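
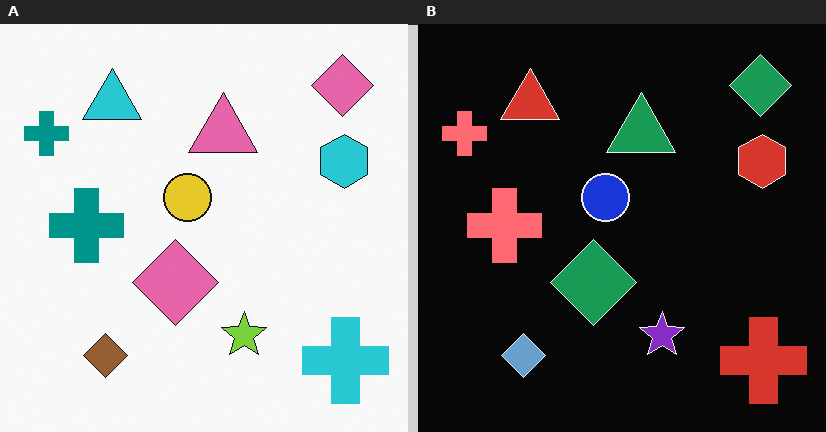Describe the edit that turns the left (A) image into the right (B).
The transformation is: color-inverted (negative).

The light background has become dark and every shape's color is its complement — a photographic negative.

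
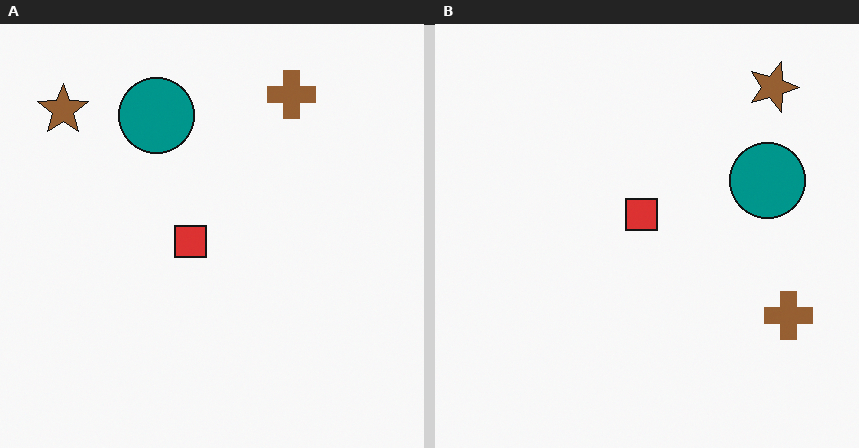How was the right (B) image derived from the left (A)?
The right (B) image is the left (A) rotated 90° clockwise.

The brown star sits in the top-left of the left (A) image and the top-right of the right (B) — consistent with a whole-image 90° clockwise rotation.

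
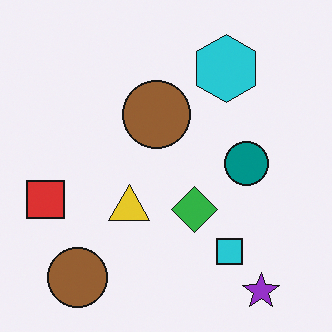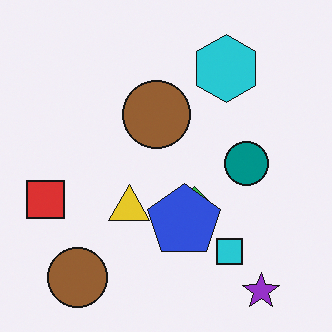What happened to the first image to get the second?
The image was overlaid with an additional blue pentagon.

A blue pentagon appears in the second image that is absent from the first.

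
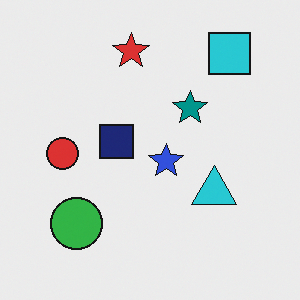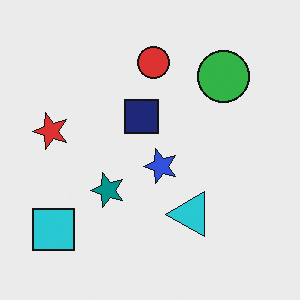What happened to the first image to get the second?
Transposed (reflected across the top-left ↔ bottom-right diagonal).

Shapes have swapped their row and column positions — what was in the top-right is now in the bottom-left — a diagonal reflection.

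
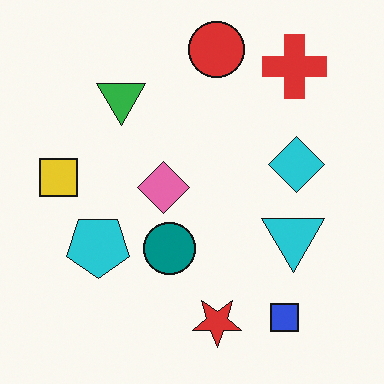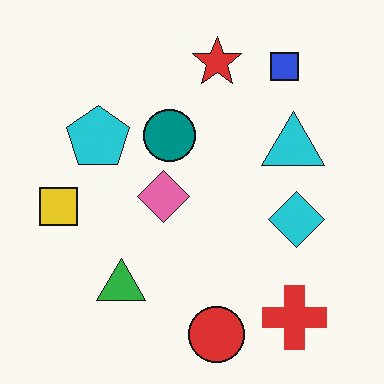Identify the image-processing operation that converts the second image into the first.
The transformation is: flipped vertically (top ↔ bottom).

The red circle is in the bottom of the second image and the top of the first — shapes on opposite sides of the horizontal midline have swapped in a mirror flip.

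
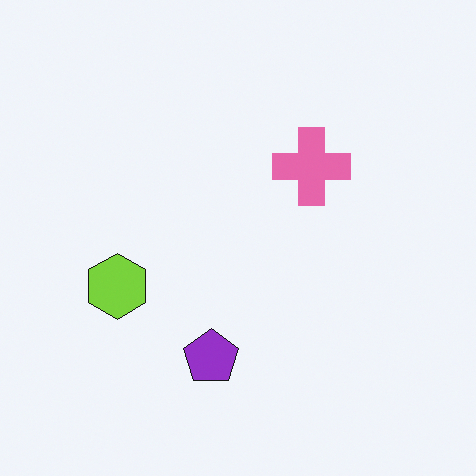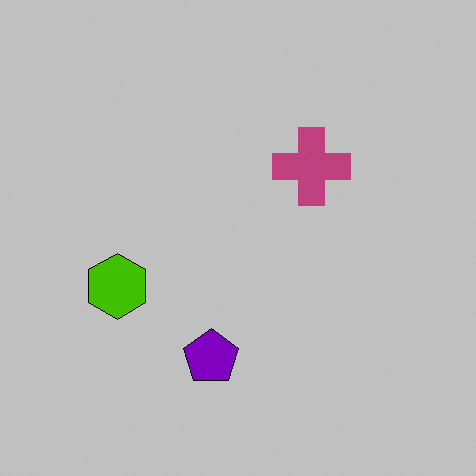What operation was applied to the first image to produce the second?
The image was aggressively posterized.

Each flat color has snapped to a coarser quantized level — most visibly, the near-white background has dropped to a flat grey.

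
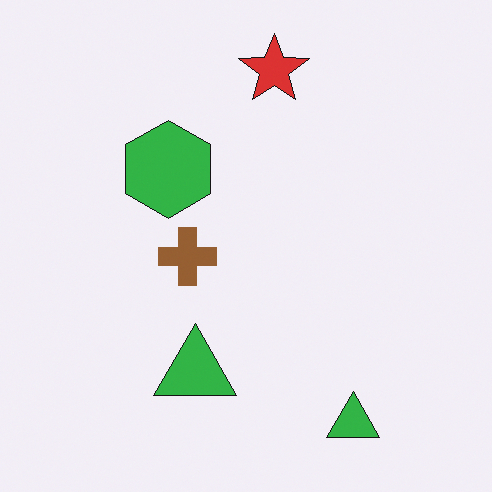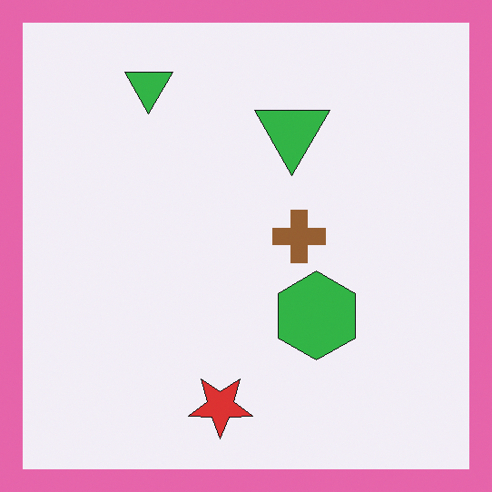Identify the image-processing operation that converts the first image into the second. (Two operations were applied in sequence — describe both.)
The second image is the first rotated 180°, then framed with a pink border.

The red star sits in the top of the first image and the bottom of the second — consistent with a whole-image 180° rotation. A solid pink frame runs around the edge of the second image, with the content slightly shrunk inside it.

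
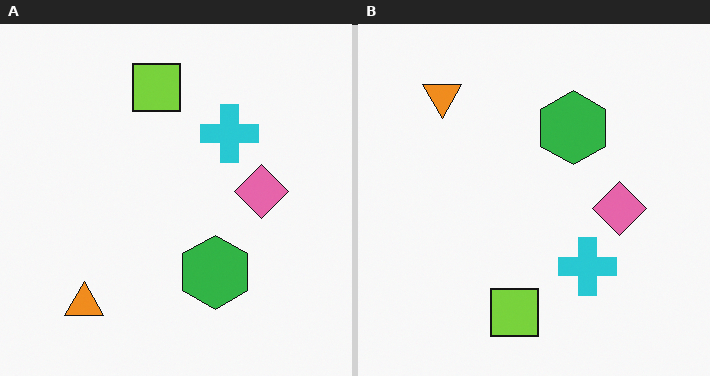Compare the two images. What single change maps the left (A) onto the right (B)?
It was flipped vertically (top ↔ bottom).

The lime square is in the top of the left (A) image and the bottom of the right (B) — shapes on opposite sides of the horizontal midline have swapped in a mirror flip.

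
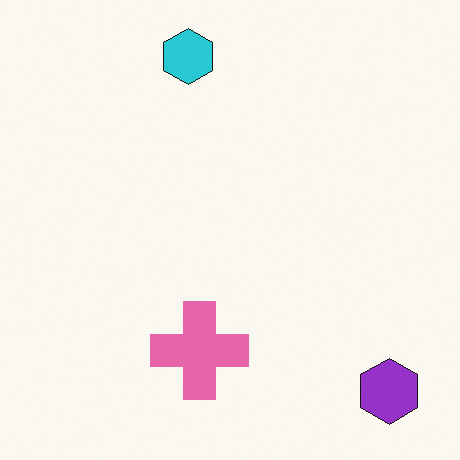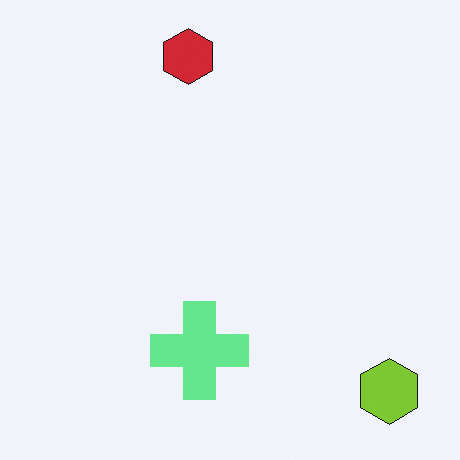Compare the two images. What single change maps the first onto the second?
This is the original image hue-shifted by a large amount.

Every shape's color has rotated by the same amount around the hue wheel — a uniform hue shift.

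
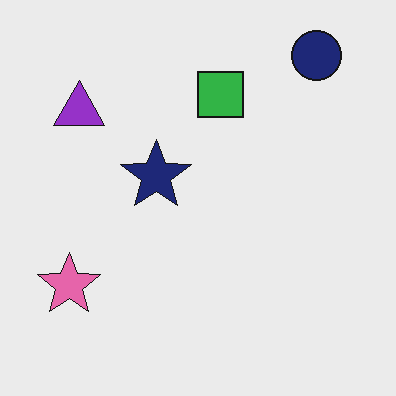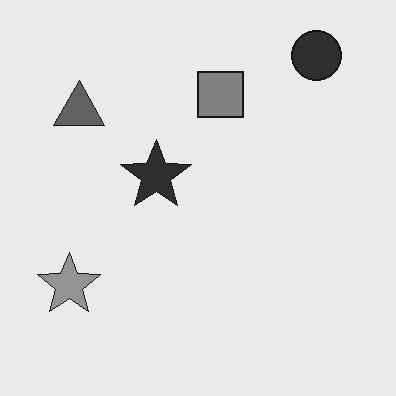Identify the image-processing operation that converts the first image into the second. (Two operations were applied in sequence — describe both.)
Given moderate JPEG compression, then converted to grayscale.

Blocky 8×8 compression artifacts appear around shape edges and the flat background shows ringing — characteristic JPEG degradation. All color is removed — every shape is now a shade of grey.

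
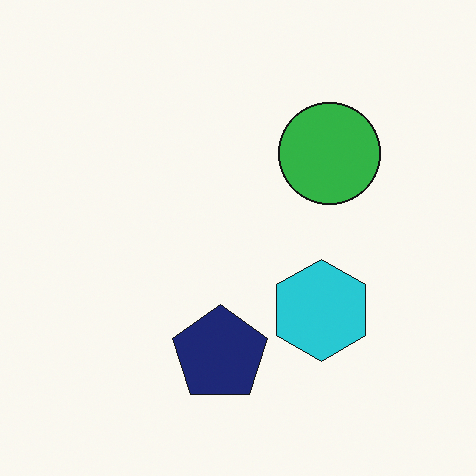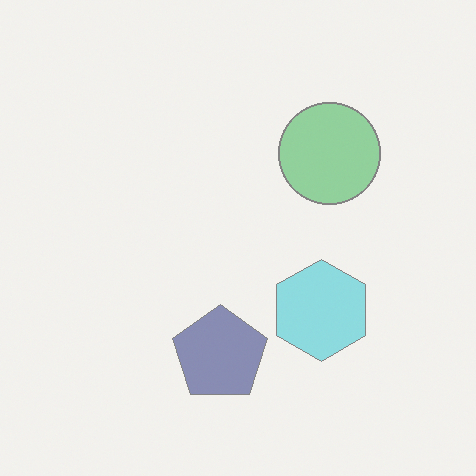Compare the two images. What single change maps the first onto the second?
This is the original image given much lower contrast.

Tones are pushed toward mid-grey across the whole image — a global contrast change.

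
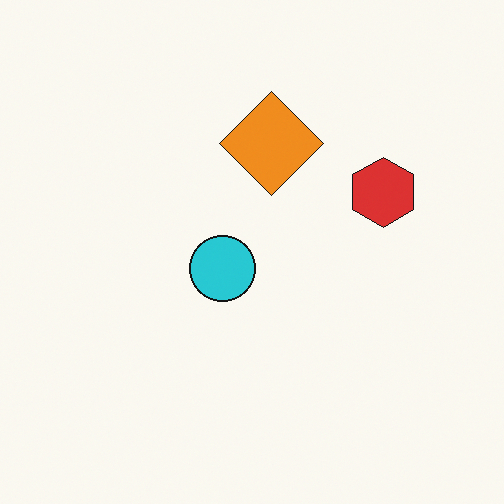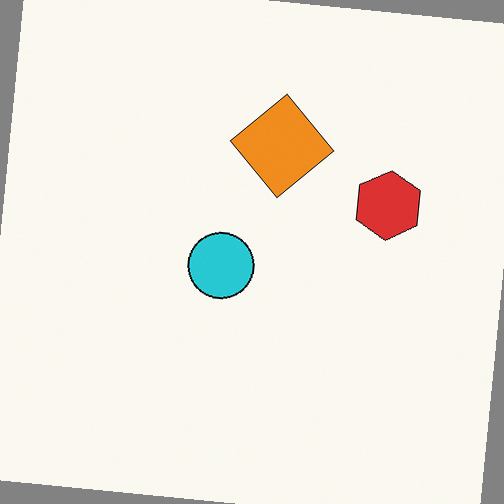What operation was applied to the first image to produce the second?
Rotated clockwise by a few degrees.

Every shape is tilted by the same angle and the image corners show triangular fill wedges — a whole-image rotation by a non-right angle.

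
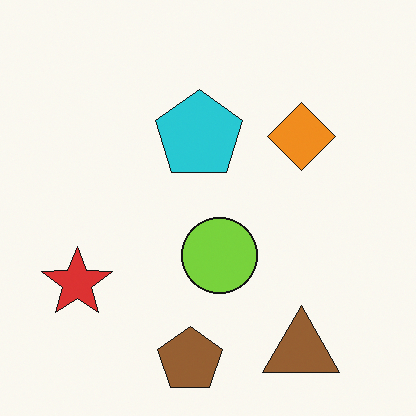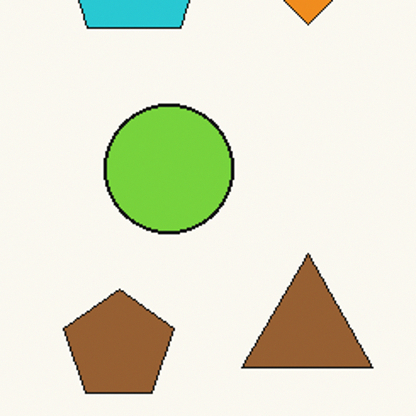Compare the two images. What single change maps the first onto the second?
This is the original image cropped tightly and scaled back up.

The visible shapes are larger and the field of view is narrower; shapes near the original edges may be partly or wholly outside the frame — a crop-and-rescale.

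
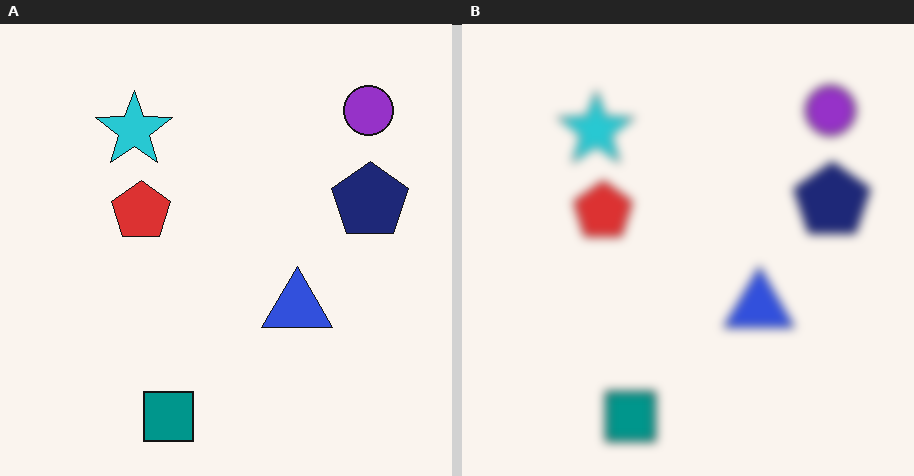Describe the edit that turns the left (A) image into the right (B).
It was heavily blurred.

Shape edges and outlines are uniformly softened across the whole image.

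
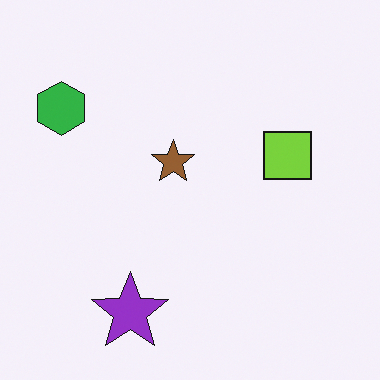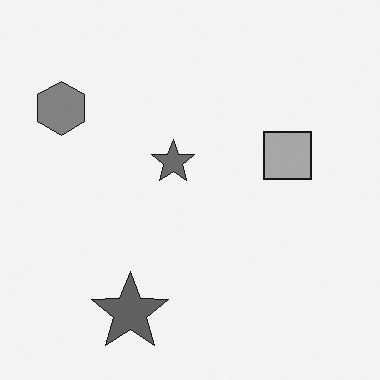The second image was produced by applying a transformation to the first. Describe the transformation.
It was converted to grayscale.

All color is removed — every shape is now a shade of grey.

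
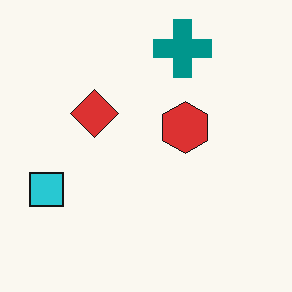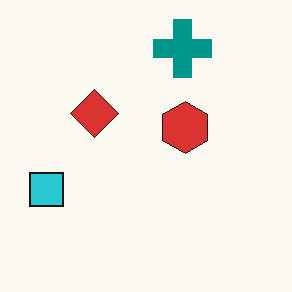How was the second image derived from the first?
It was JPEG-compressed with visible artifacts.

Blocky 8×8 compression artifacts appear around shape edges and the flat background shows ringing — characteristic JPEG degradation.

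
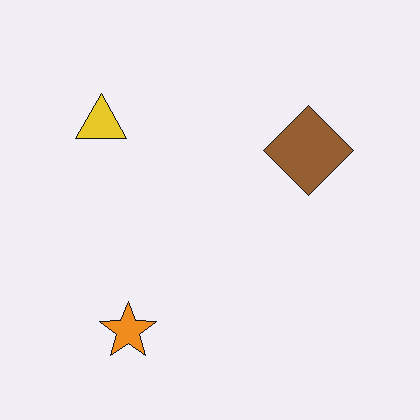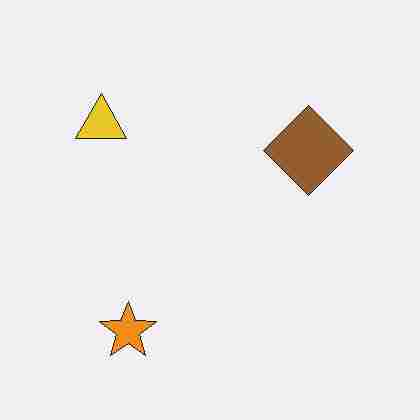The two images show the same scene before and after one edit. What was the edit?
This is the original image degraded with heavy JPEG compression.

Blocky 8×8 compression artifacts appear around shape edges and the flat background shows ringing — characteristic JPEG degradation.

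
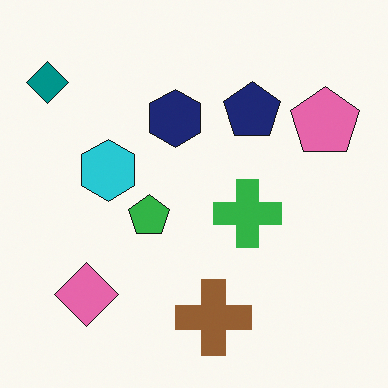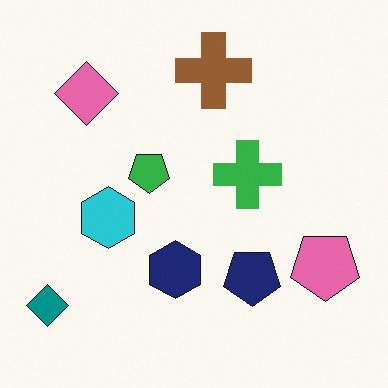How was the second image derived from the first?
The transformation is: flipped vertically (top ↔ bottom).

The brown cross is in the bottom of the first image and the top of the second — shapes on opposite sides of the horizontal midline have swapped in a mirror flip.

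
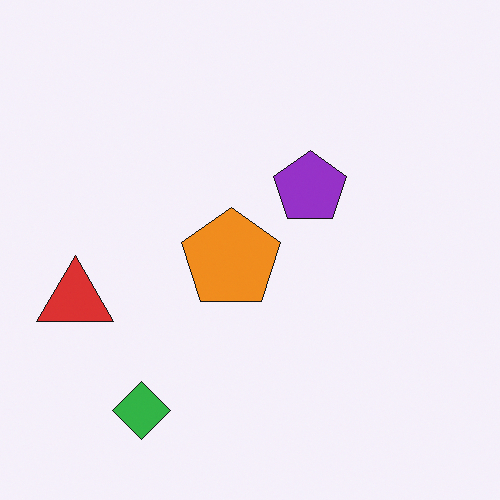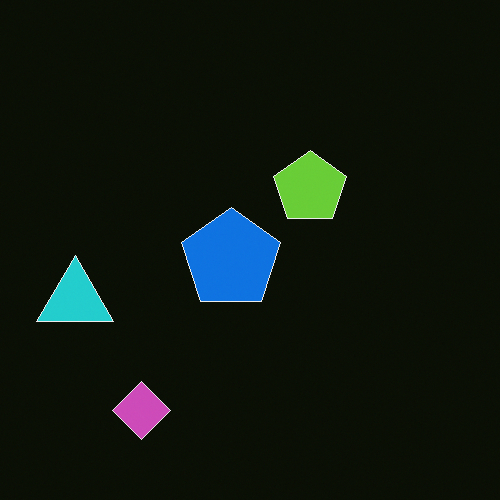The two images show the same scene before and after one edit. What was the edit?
The second image is the first color-inverted (negative).

The light background has become dark and every shape's color is its complement — a photographic negative.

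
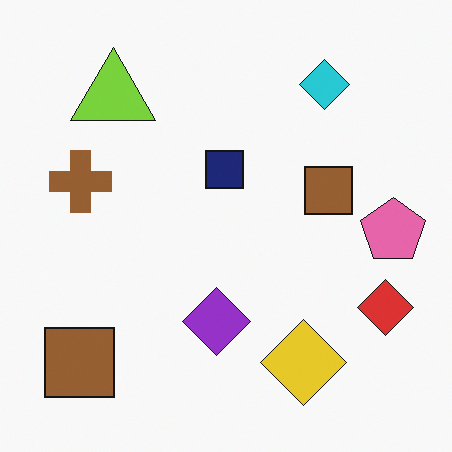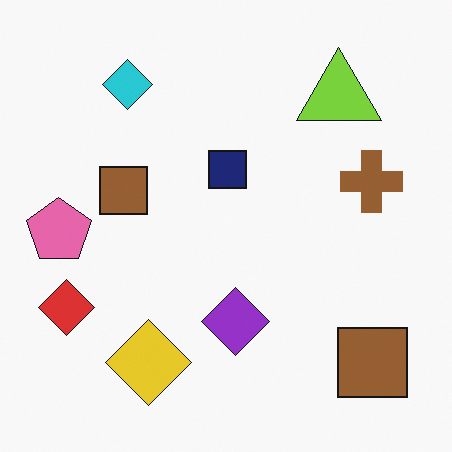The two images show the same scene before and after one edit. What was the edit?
Flipped horizontally (left ↔ right).

The pink pentagon is in the right of the first image and the left of the second — shapes on opposite sides of the vertical midline have swapped in a mirror flip.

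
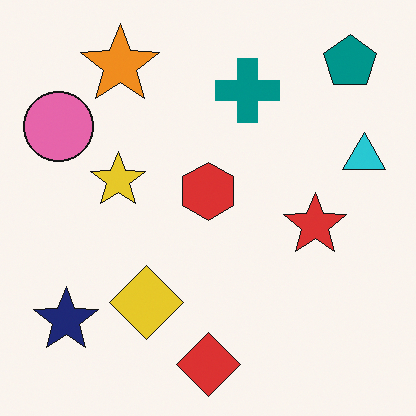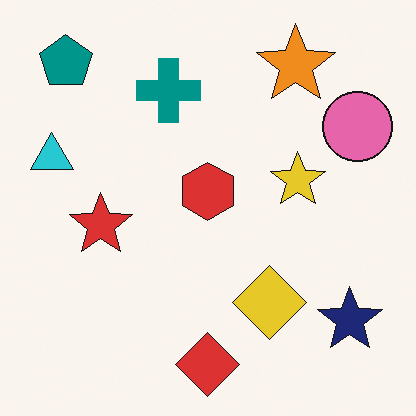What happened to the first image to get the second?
The transformation is: flipped horizontally (left ↔ right).

The cyan triangle is in the right of the first image and the left of the second — shapes on opposite sides of the vertical midline have swapped in a mirror flip.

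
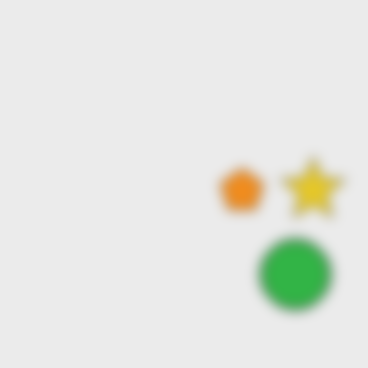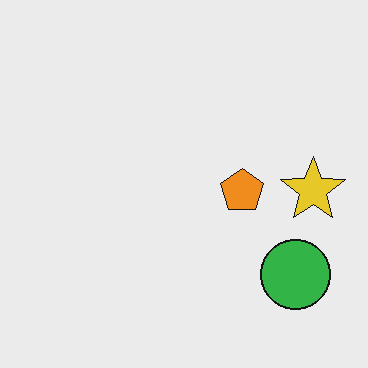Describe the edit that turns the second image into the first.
The image was strongly gaussian-blurred.

Shape edges and outlines are uniformly softened across the whole image.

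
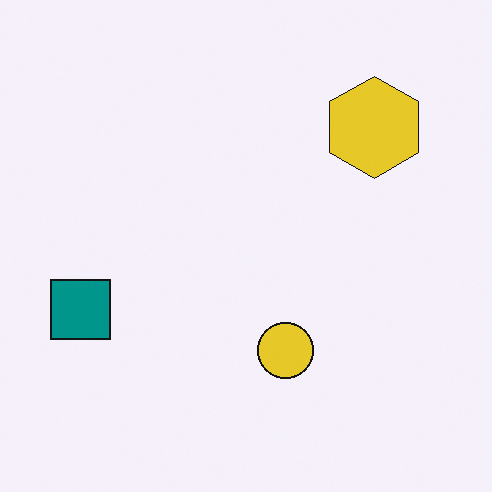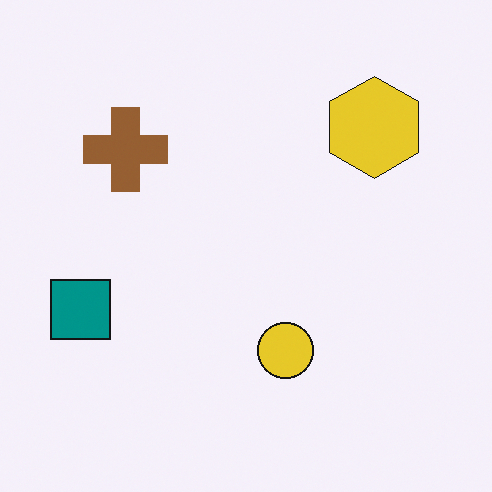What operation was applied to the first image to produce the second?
The image was overlaid with an additional brown cross.

A brown cross appears in the second image that is absent from the first.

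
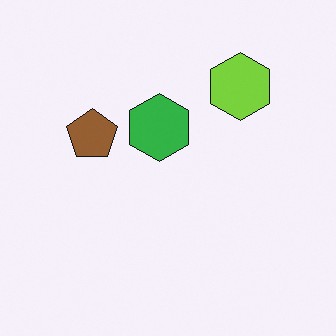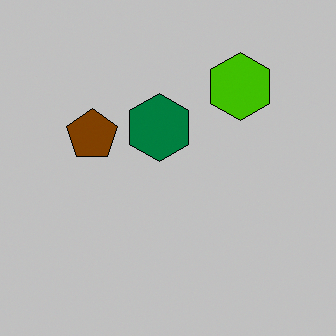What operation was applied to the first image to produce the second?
The transformation is: aggressively posterized.

Each flat color has snapped to a coarser quantized level — most visibly, the near-white background has dropped to a flat grey.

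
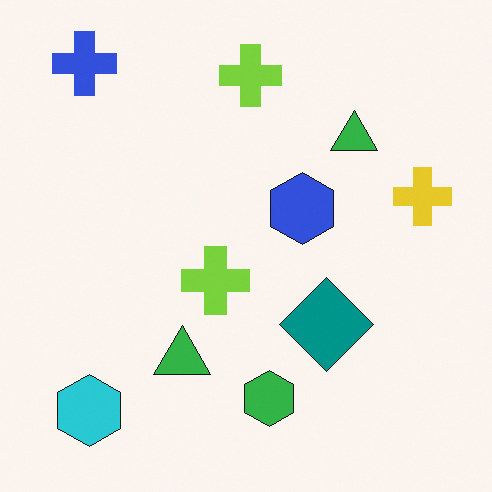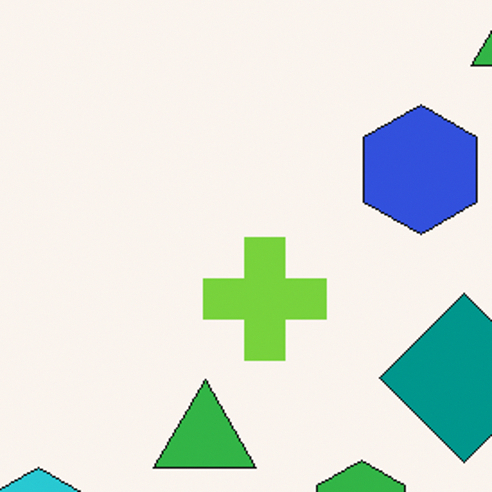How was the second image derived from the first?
It was cropped tightly and scaled back up.

The visible shapes are larger and the field of view is narrower; shapes near the original edges may be partly or wholly outside the frame — a crop-and-rescale.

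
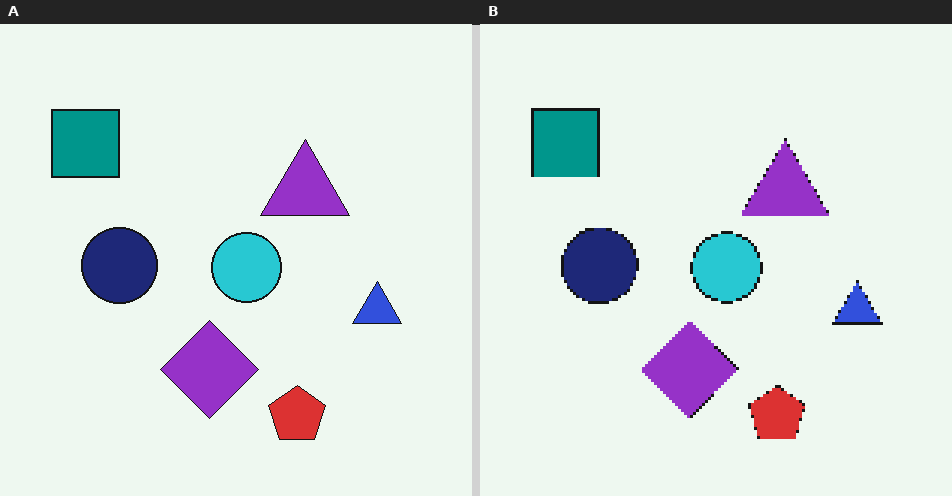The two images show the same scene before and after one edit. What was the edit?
The transformation is: lightly pixelated (a mild mosaic effect).

Shapes are reduced to large square blocks; fine edges and outlines are lost — a downscale-then-upscale (mosaic) effect.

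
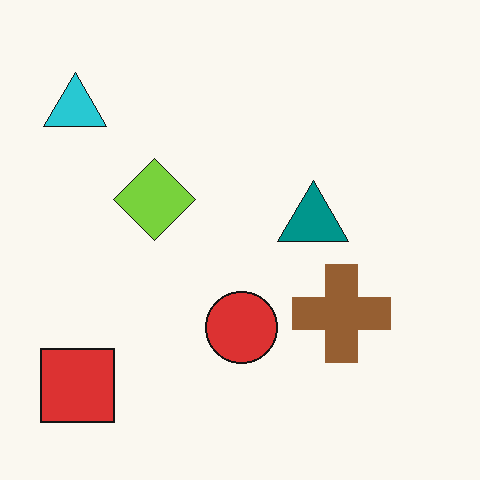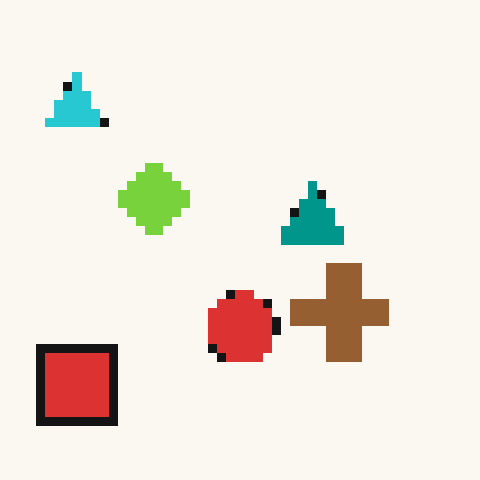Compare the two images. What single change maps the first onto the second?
Coarsely pixelated.

Shapes are reduced to large square blocks; fine edges and outlines are lost — a downscale-then-upscale (mosaic) effect.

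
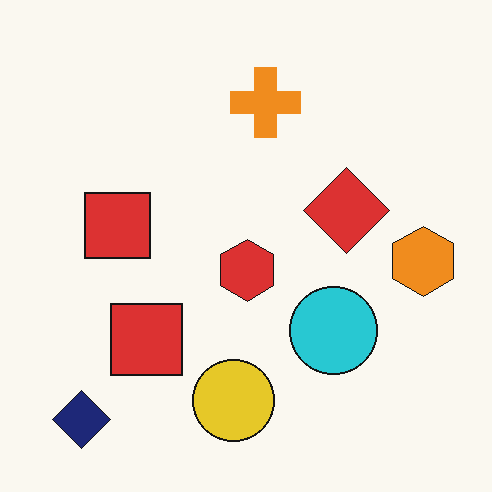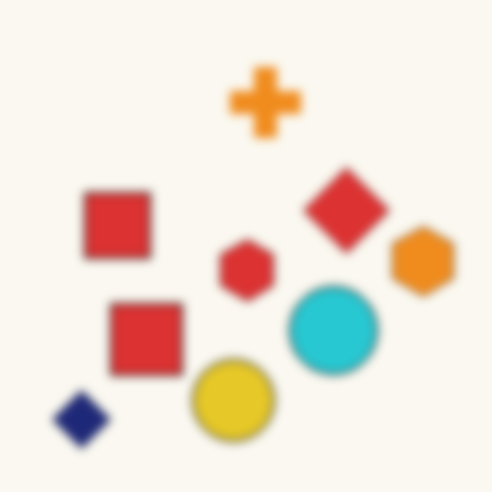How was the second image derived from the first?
Moderately blurred.

Shape edges and outlines are uniformly softened across the whole image.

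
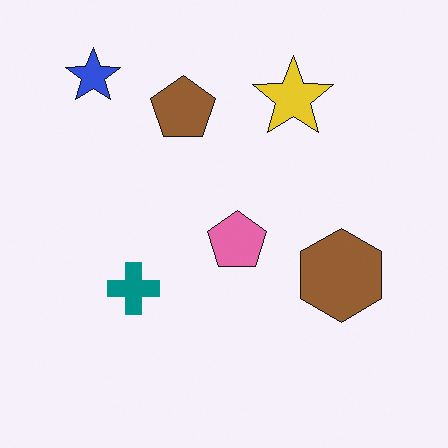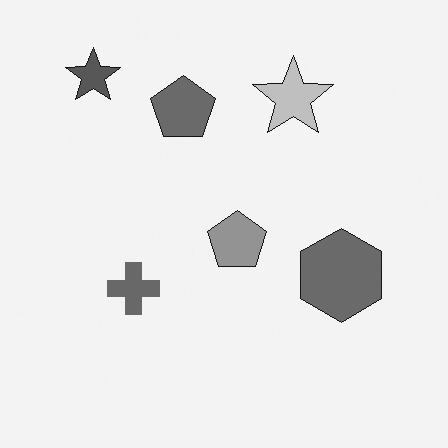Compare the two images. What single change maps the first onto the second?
This is the original image converted to grayscale.

All color is removed — every shape is now a shade of grey.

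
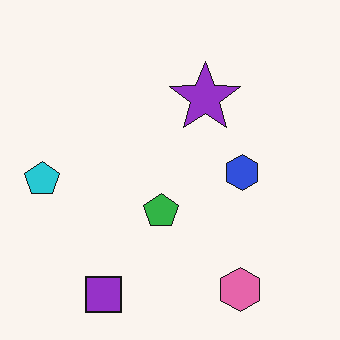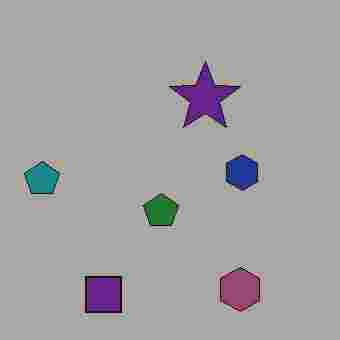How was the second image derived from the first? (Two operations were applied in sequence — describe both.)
This is the original image substantially darkened, then heavily JPEG-compressed with obvious blocking artifacts.

Every pixel — background and shapes alike — is uniformly darkened. Blocky 8×8 compression artifacts appear around shape edges and the flat background shows ringing — characteristic JPEG degradation.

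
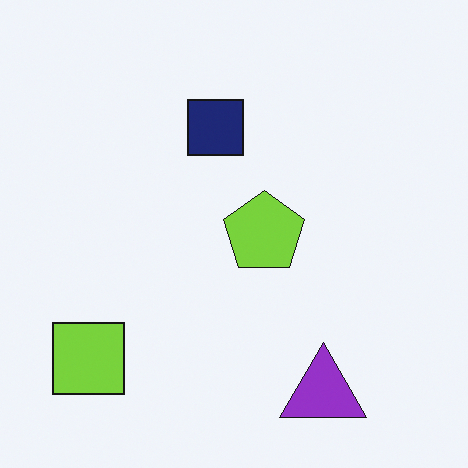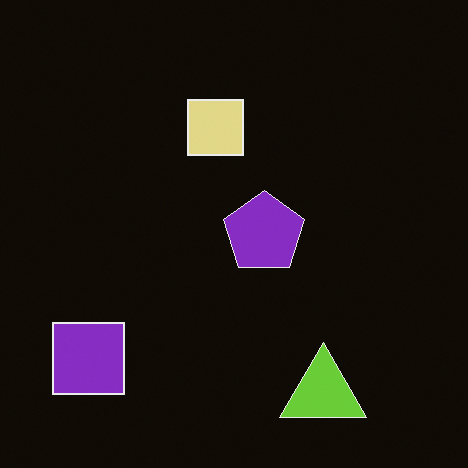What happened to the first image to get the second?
This is the original image color-inverted (negative).

The light background has become dark and every shape's color is its complement — a photographic negative.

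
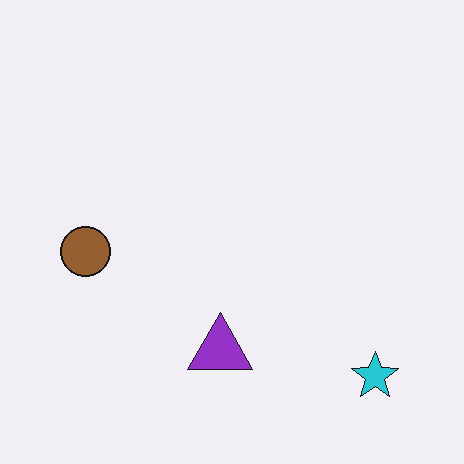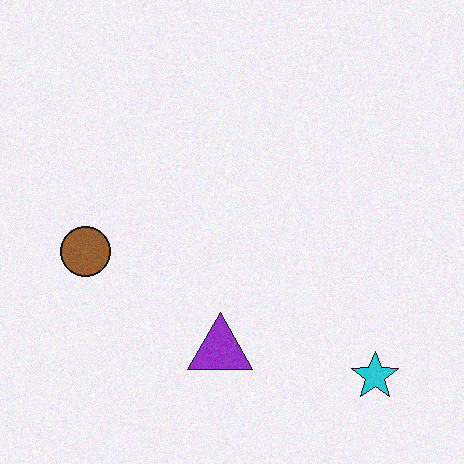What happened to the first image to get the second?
The second image is the first degraded with a light layer of grain.

Random speckle covers the whole image, including the flat background.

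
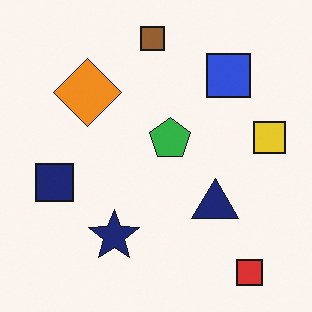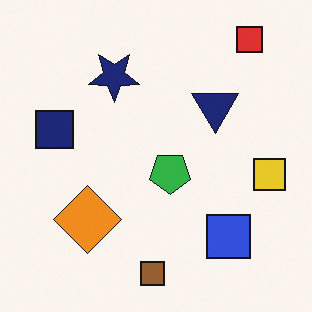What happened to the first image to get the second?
This is the original image flipped vertically (top ↔ bottom).

The brown square is in the top of the first image and the bottom of the second — shapes on opposite sides of the horizontal midline have swapped in a mirror flip.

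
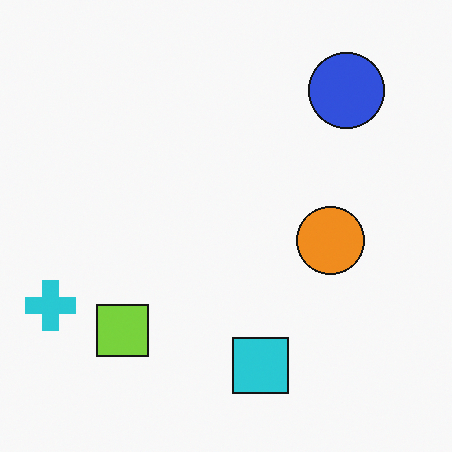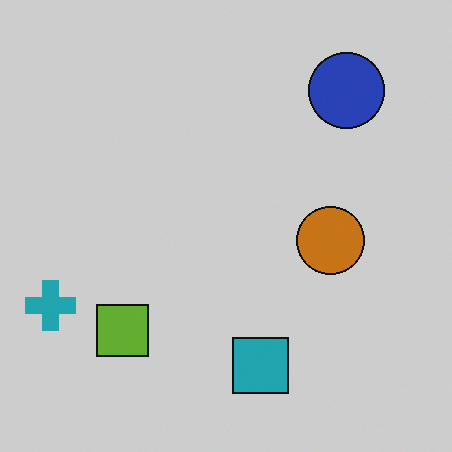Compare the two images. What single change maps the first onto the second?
The transformation is: slightly darkened.

Every pixel — background and shapes alike — is uniformly darkened.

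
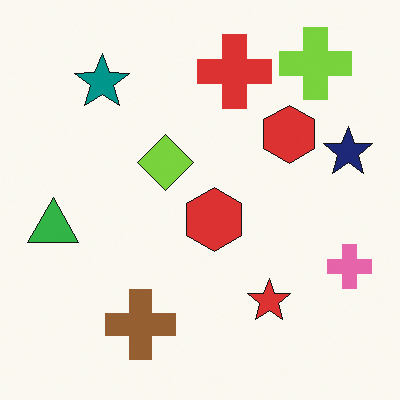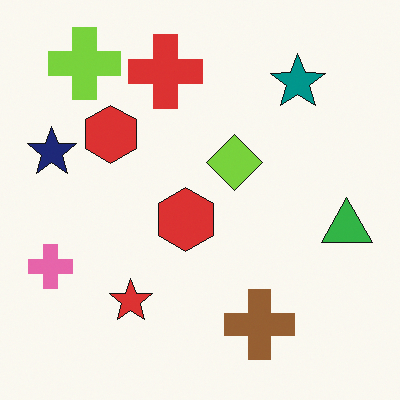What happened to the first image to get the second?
The second image is the first flipped horizontally (left ↔ right).

The pink cross is in the right of the first image and the left of the second — shapes on opposite sides of the vertical midline have swapped in a mirror flip.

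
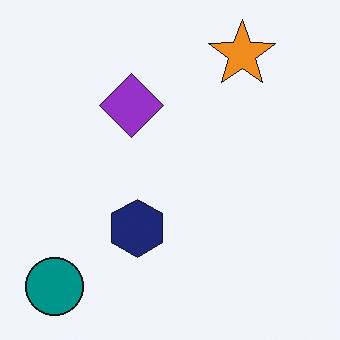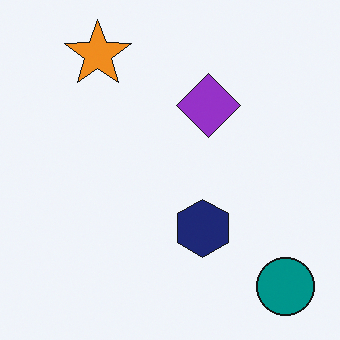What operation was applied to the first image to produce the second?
The transformation is: flipped horizontally (left ↔ right).

The teal circle is in the bottom-left of the first image and the bottom-right of the second — shapes on opposite sides of the vertical midline have swapped in a mirror flip.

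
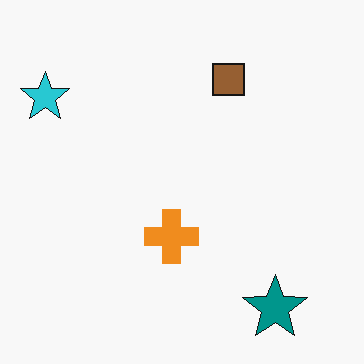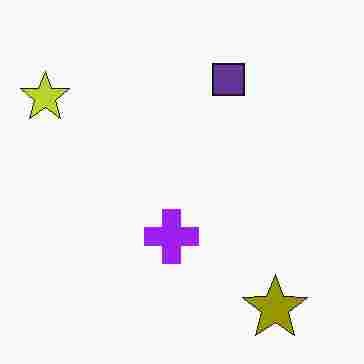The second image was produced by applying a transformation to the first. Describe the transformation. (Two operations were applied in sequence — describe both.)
The transformation is: hue-shifted through roughly half the color wheel, then heavily JPEG-compressed with obvious blocking artifacts.

Every shape's color has rotated by the same amount around the hue wheel — a uniform hue shift. Blocky 8×8 compression artifacts appear around shape edges and the flat background shows ringing — characteristic JPEG degradation.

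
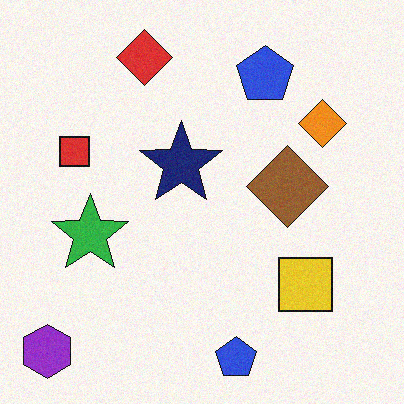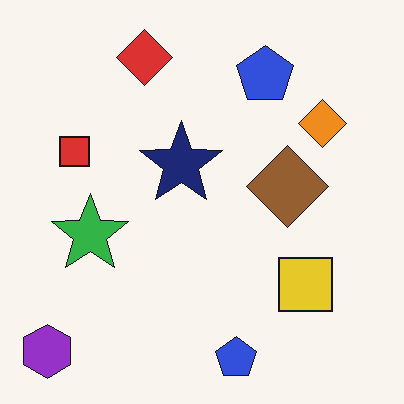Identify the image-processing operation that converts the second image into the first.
The image was degraded with a light layer of grain.

Random speckle covers the whole image, including the flat background.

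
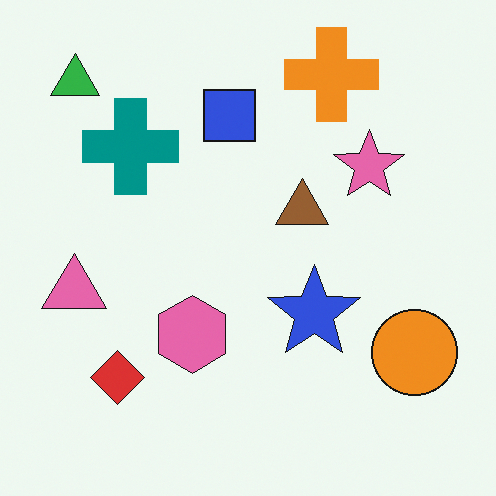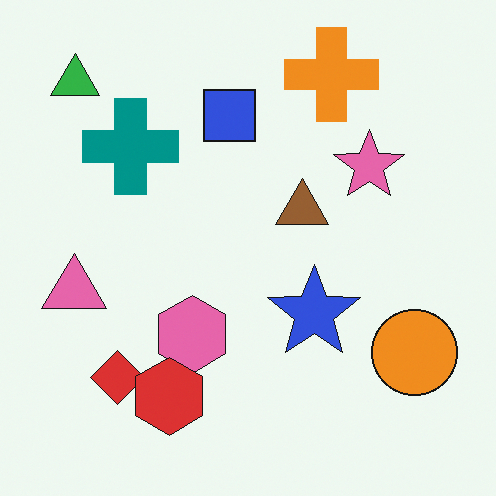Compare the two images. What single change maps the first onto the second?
It was overlaid with an additional red hexagon.

A red hexagon appears in the second image that is absent from the first.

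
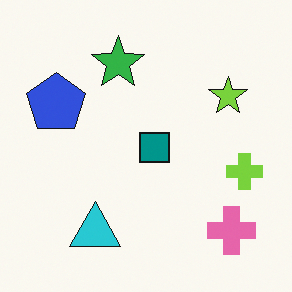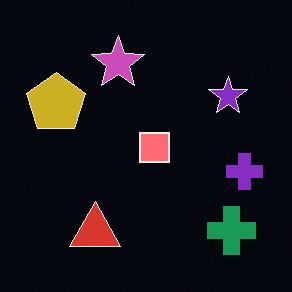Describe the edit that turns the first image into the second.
The second image is the first color-inverted (negative).

The light background has become dark and every shape's color is its complement — a photographic negative.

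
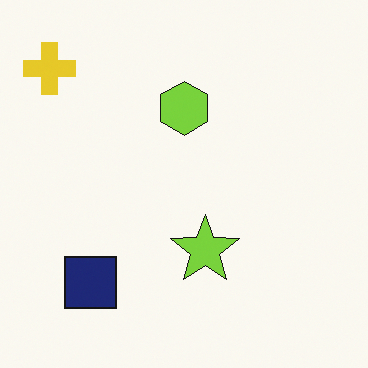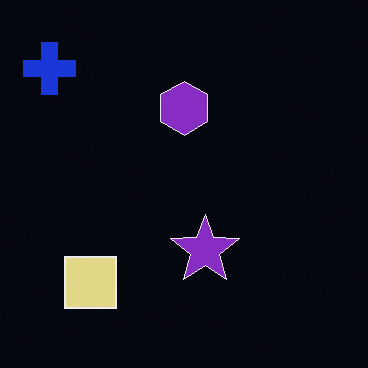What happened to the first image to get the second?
It was color-inverted (negative).

The light background has become dark and every shape's color is its complement — a photographic negative.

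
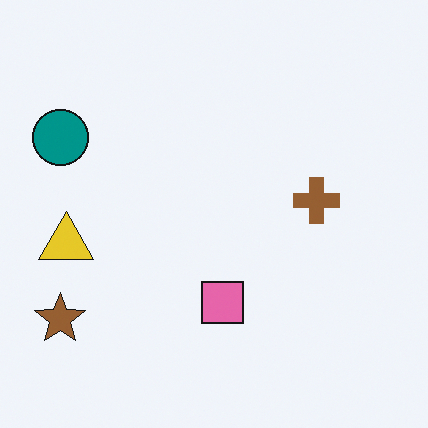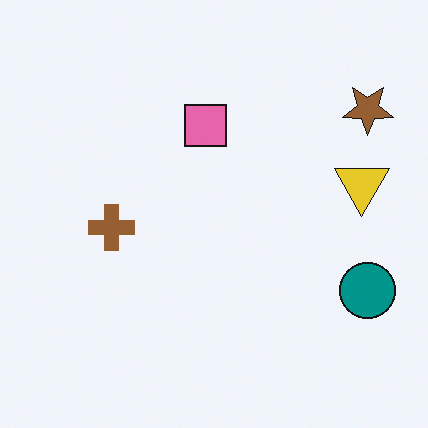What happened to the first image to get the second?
Rotated 180°.

The brown star sits in the bottom-left of the first image and the top-right of the second — consistent with a whole-image 180° rotation.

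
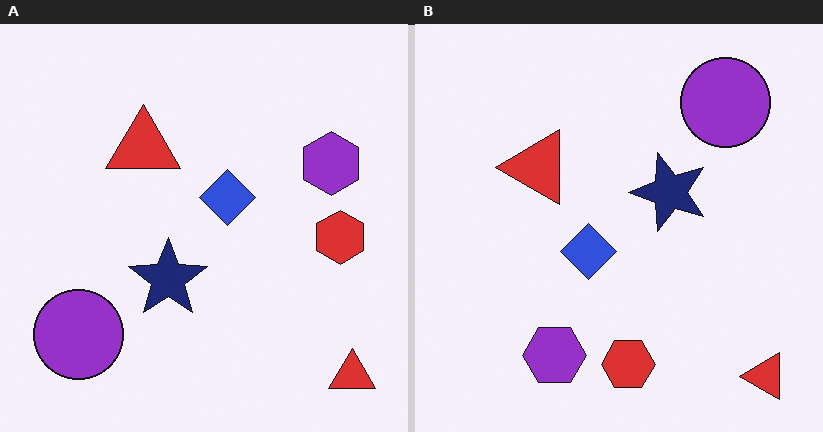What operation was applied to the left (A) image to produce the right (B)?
The right (B) image is the left (A) transposed (reflected across the top-left ↔ bottom-right diagonal).

Shapes have swapped their row and column positions — what was in the top-right is now in the bottom-left — a diagonal reflection.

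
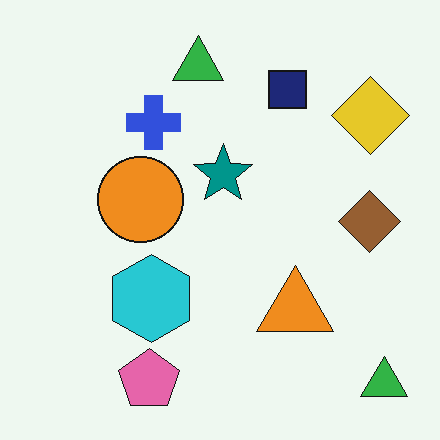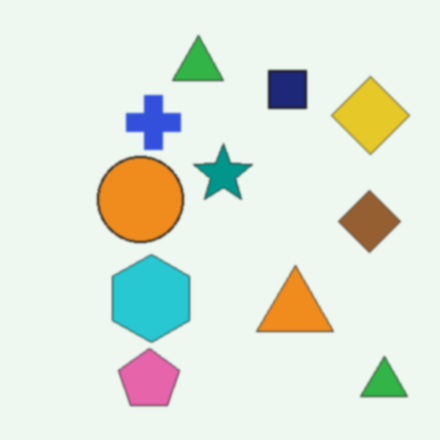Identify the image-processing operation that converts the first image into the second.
The second image is the first given a subtle gaussian blur.

Shape edges and outlines are uniformly softened across the whole image.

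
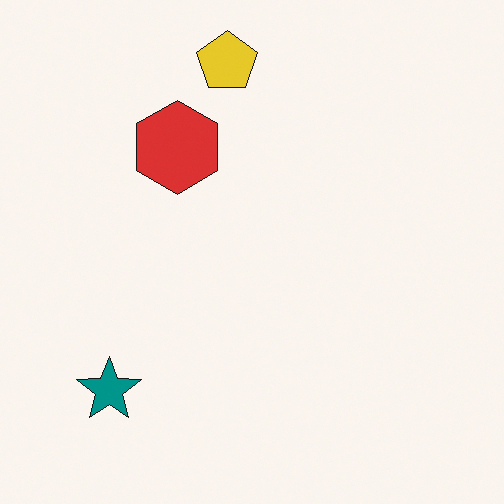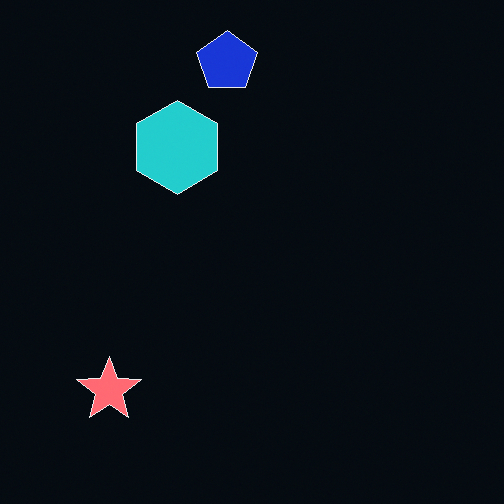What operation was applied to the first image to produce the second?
The second image is the first color-inverted (negative).

The light background has become dark and every shape's color is its complement — a photographic negative.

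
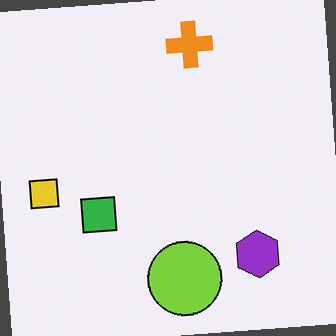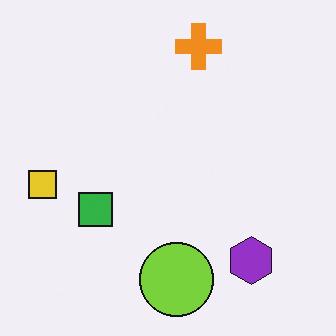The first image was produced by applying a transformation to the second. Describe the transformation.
The transformation is: rotated counter-clockwise by a slight angle.

Every shape is tilted by the same angle and the image corners show triangular fill wedges — a whole-image rotation by a non-right angle.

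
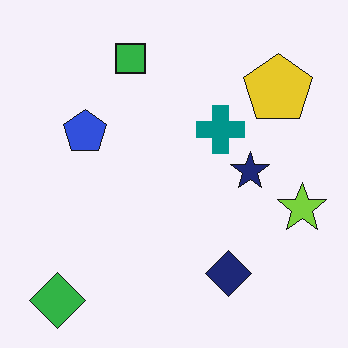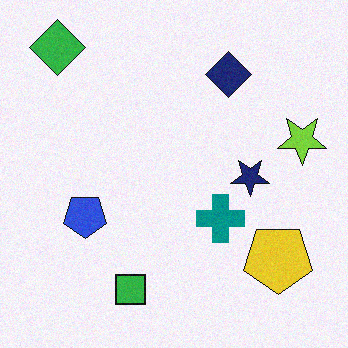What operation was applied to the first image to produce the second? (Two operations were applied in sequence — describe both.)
The transformation is: flipped vertically (top ↔ bottom), then degraded with subtle gaussian noise.

The green diamond is in the bottom-left of the first image and the top-left of the second — shapes on opposite sides of the horizontal midline have swapped in a mirror flip. Random speckle covers the whole image, including the flat background.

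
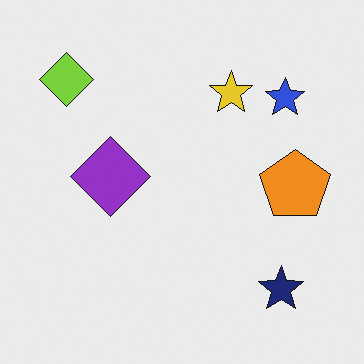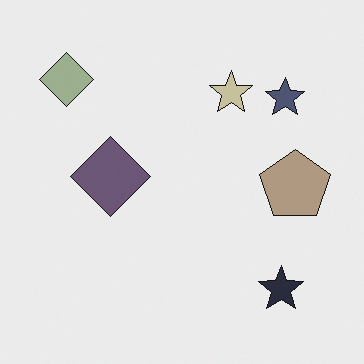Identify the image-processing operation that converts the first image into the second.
The image was heavily desaturated.

All colors are more muted and greyish — a global saturation change.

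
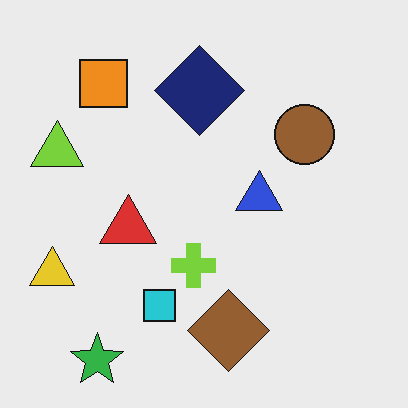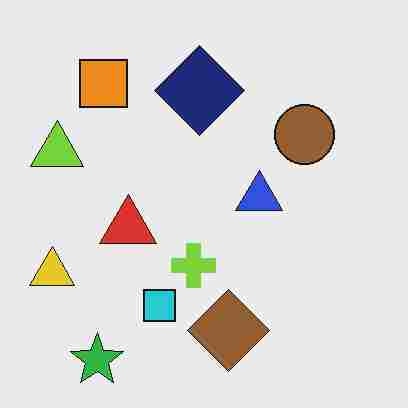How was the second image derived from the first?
It was heavily JPEG-compressed with obvious blocking artifacts.

Blocky 8×8 compression artifacts appear around shape edges and the flat background shows ringing — characteristic JPEG degradation.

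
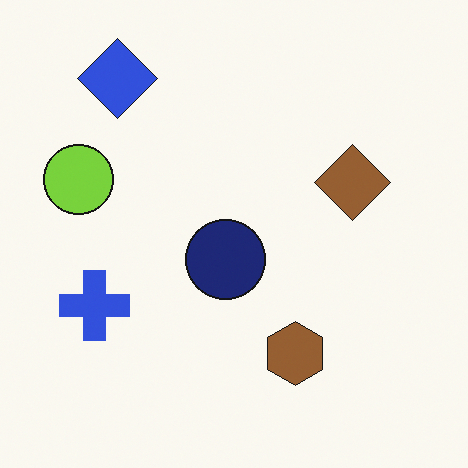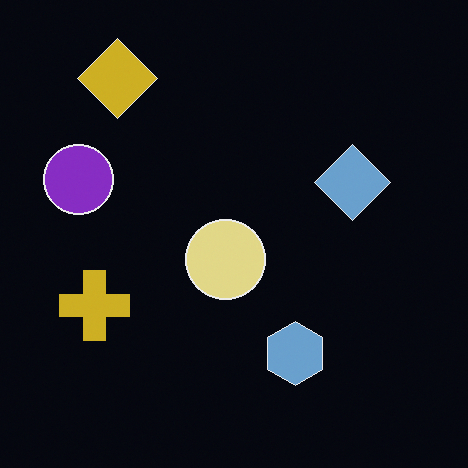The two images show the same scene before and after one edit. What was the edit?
The second image is the first color-inverted (negative).

The light background has become dark and every shape's color is its complement — a photographic negative.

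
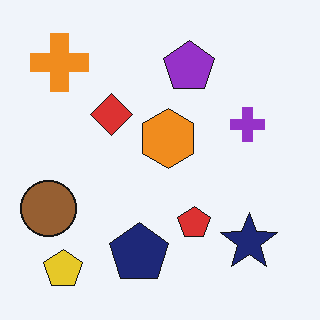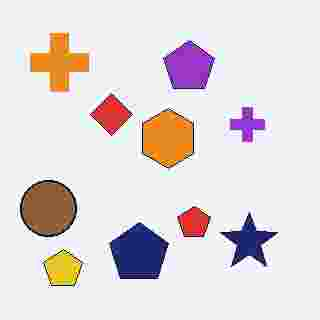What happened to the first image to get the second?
Degraded with heavy JPEG compression.

Blocky 8×8 compression artifacts appear around shape edges and the flat background shows ringing — characteristic JPEG degradation.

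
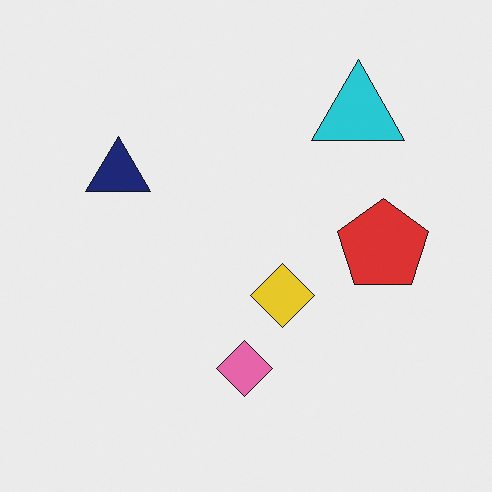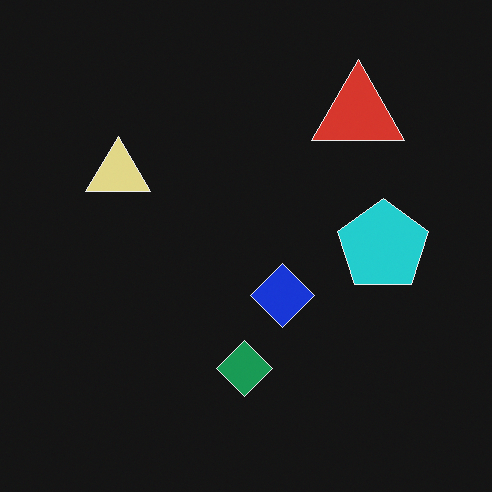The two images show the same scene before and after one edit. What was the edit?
The second image is the first color-inverted (negative).

The light background has become dark and every shape's color is its complement — a photographic negative.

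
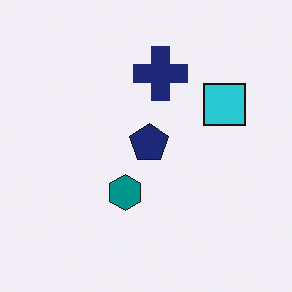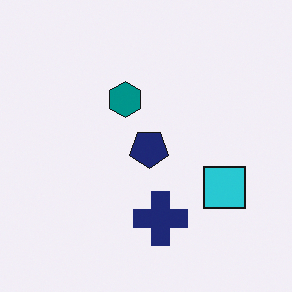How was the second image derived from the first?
It was flipped vertically (top ↔ bottom).

The navy cross is in the top of the first image and the bottom of the second — shapes on opposite sides of the horizontal midline have swapped in a mirror flip.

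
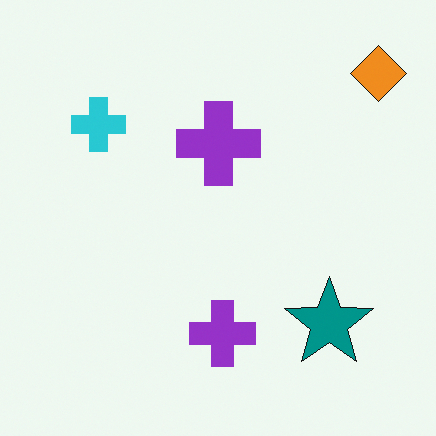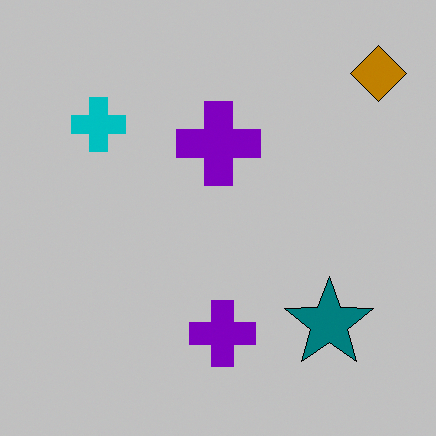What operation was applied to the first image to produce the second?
Heavily posterized to just a handful of flat colors.

Each flat color has snapped to a coarser quantized level — most visibly, the near-white background has dropped to a flat grey.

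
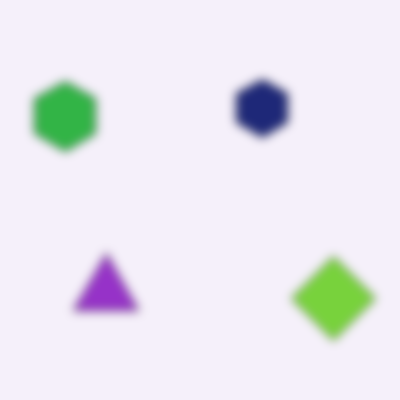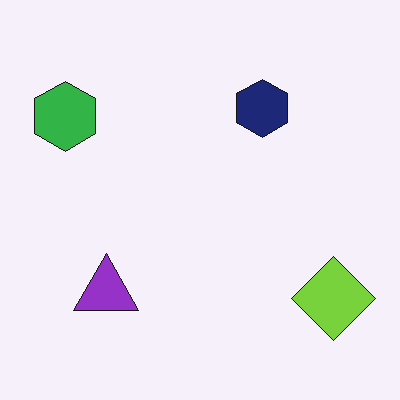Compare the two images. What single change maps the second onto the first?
This is the original image heavily blurred.

Shape edges and outlines are uniformly softened across the whole image.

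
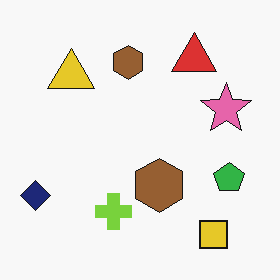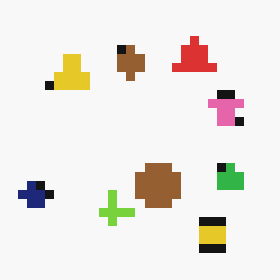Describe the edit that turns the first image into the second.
This is the original image heavily pixelated into large blocks.

Shapes are reduced to large square blocks; fine edges and outlines are lost — a downscale-then-upscale (mosaic) effect.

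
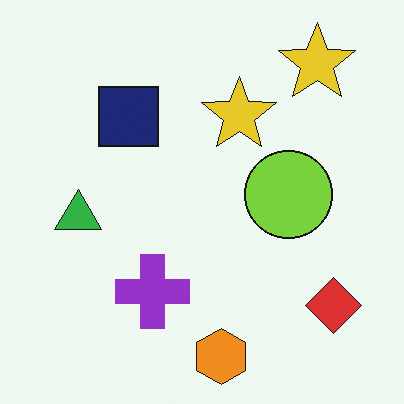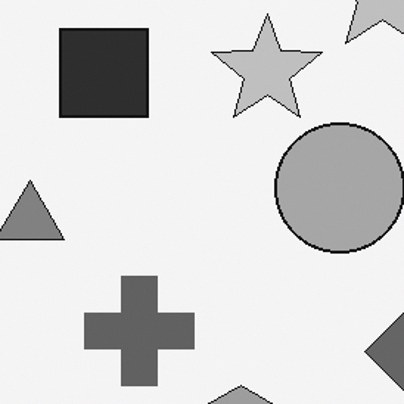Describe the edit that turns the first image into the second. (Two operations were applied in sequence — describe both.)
Cropped slightly and scaled back up, then converted to grayscale.

The visible shapes are larger and the field of view is narrower; shapes near the original edges may be partly or wholly outside the frame — a crop-and-rescale. All color is removed — every shape is now a shade of grey.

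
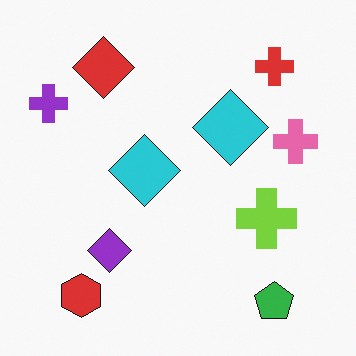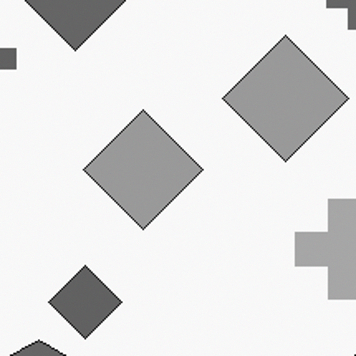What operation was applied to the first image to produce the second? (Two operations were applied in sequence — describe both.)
The transformation is: cropped to a noticeably smaller region and rescaled, then converted to grayscale.

The visible shapes are larger and the field of view is narrower; shapes near the original edges may be partly or wholly outside the frame — a crop-and-rescale. All color is removed — every shape is now a shade of grey.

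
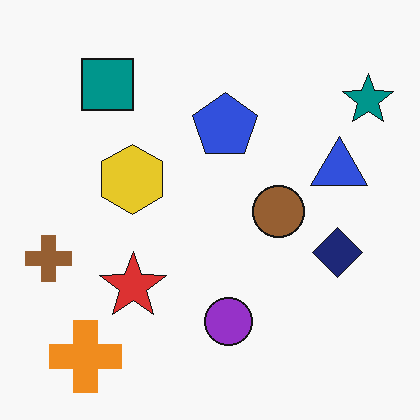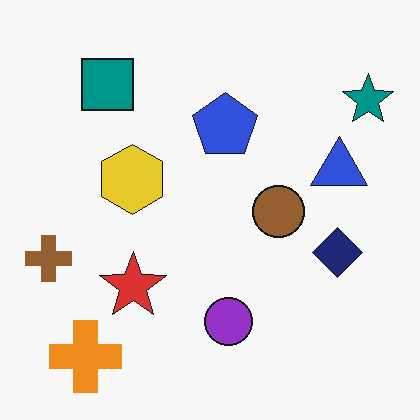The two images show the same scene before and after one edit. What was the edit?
It was given moderate JPEG compression.

Blocky 8×8 compression artifacts appear around shape edges and the flat background shows ringing — characteristic JPEG degradation.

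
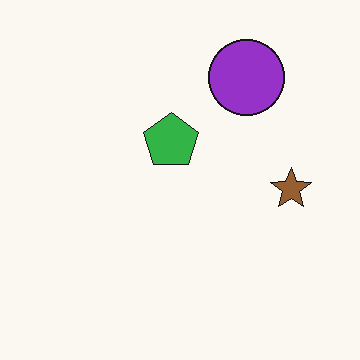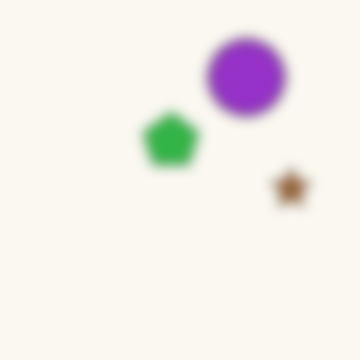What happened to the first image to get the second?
This is the original image heavily blurred.

Shape edges and outlines are uniformly softened across the whole image.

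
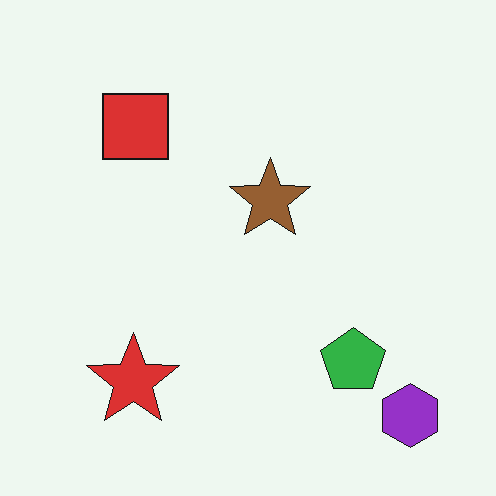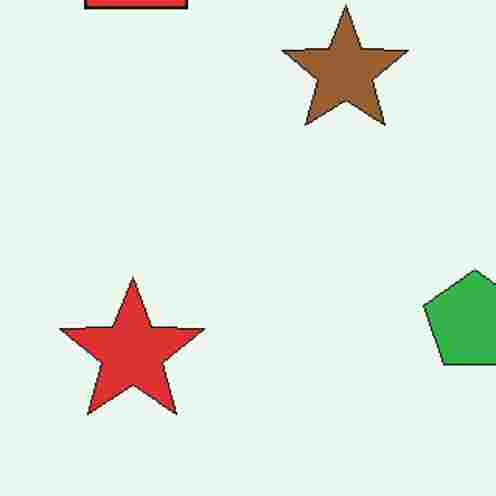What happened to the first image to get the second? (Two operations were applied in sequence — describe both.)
The image was cropped to a modestly smaller region and rescaled, then degraded with heavy JPEG compression.

The visible shapes are larger and the field of view is narrower; shapes near the original edges may be partly or wholly outside the frame — a crop-and-rescale. Blocky 8×8 compression artifacts appear around shape edges and the flat background shows ringing — characteristic JPEG degradation.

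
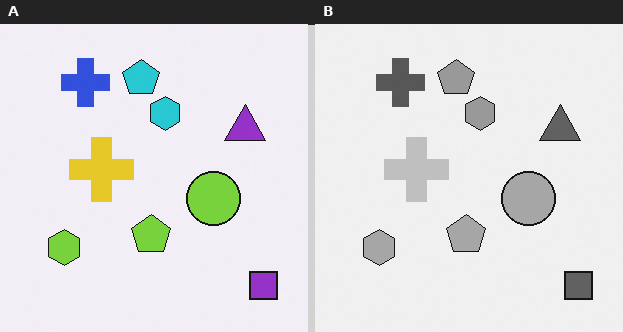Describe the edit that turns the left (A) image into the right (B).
Converted to grayscale.

All color is removed — every shape is now a shade of grey.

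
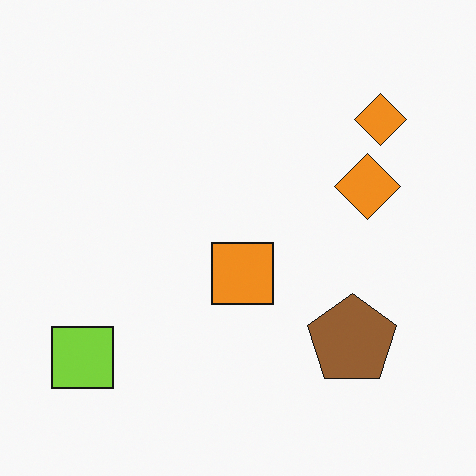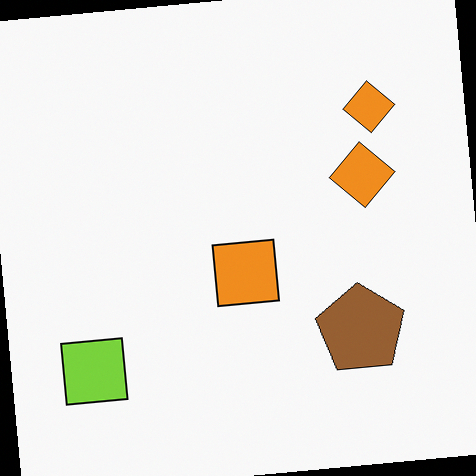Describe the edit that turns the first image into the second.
Rotated counter-clockwise by a slight angle.

Every shape is tilted by the same angle and the image corners show triangular fill wedges — a whole-image rotation by a non-right angle.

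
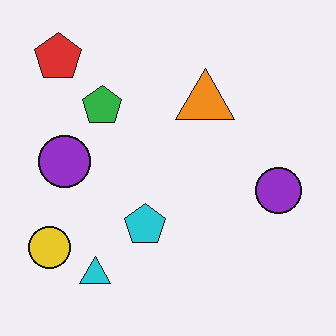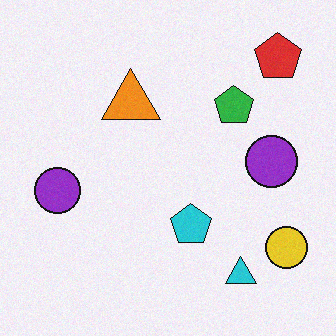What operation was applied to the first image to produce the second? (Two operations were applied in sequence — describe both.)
The transformation is: flipped horizontally (left ↔ right), then degraded with subtle gaussian noise.

The yellow circle is in the bottom-left of the first image and the bottom-right of the second — shapes on opposite sides of the vertical midline have swapped in a mirror flip. Random speckle covers the whole image, including the flat background.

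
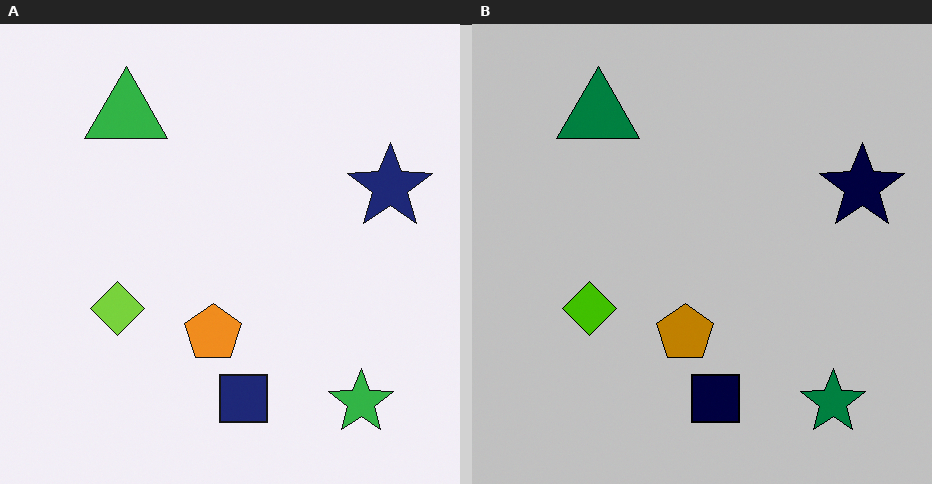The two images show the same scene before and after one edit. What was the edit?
The transformation is: heavily posterized to just a handful of flat colors.

Each flat color has snapped to a coarser quantized level — most visibly, the near-white background has dropped to a flat grey.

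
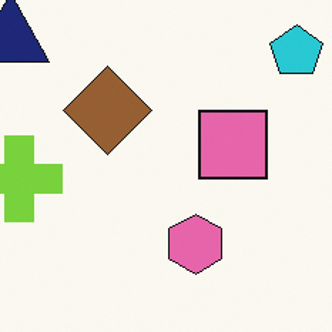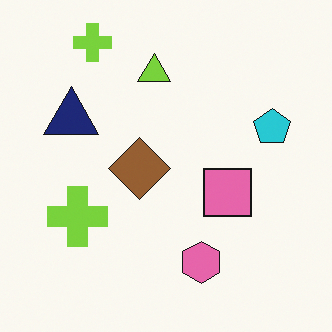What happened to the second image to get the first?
The transformation is: cropped to a modestly smaller region and rescaled.

The visible shapes are larger and the field of view is narrower; shapes near the original edges may be partly or wholly outside the frame — a crop-and-rescale.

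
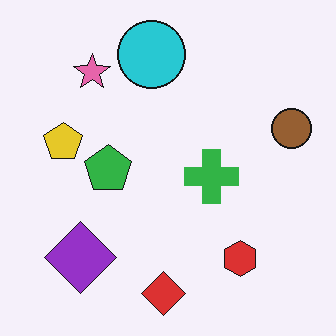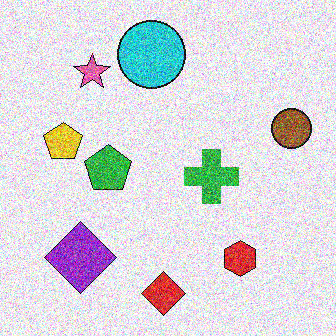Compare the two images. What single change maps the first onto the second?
This is the original image degraded with heavy additive noise.

Random speckle covers the whole image, including the flat background.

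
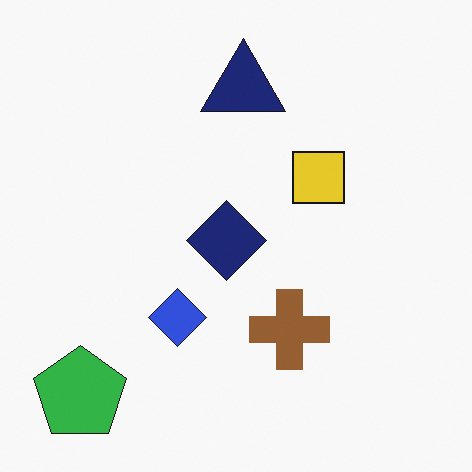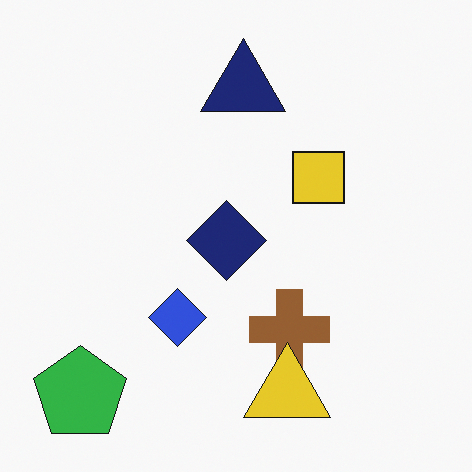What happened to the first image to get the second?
The transformation is: overlaid with an additional yellow triangle.

A yellow triangle appears in the second image that is absent from the first.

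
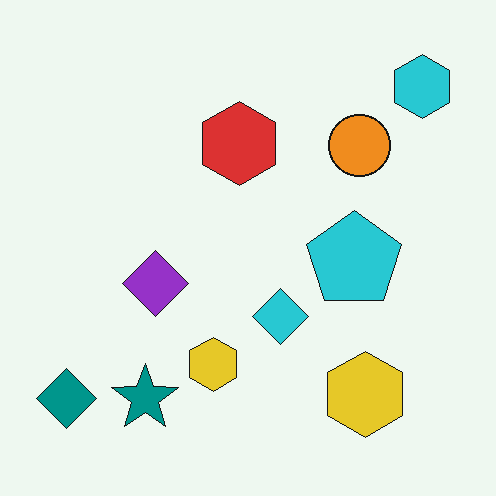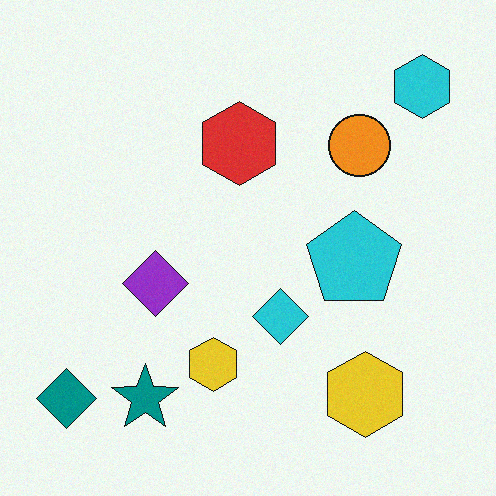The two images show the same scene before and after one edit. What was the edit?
This is the original image degraded with subtle gaussian noise.

Random speckle covers the whole image, including the flat background.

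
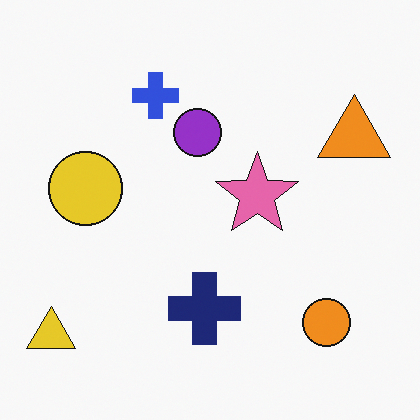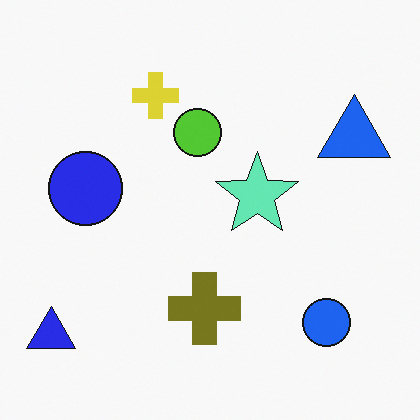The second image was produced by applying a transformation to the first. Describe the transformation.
Hue-shifted through roughly half the color wheel.

Every shape's color has rotated by the same amount around the hue wheel — a uniform hue shift.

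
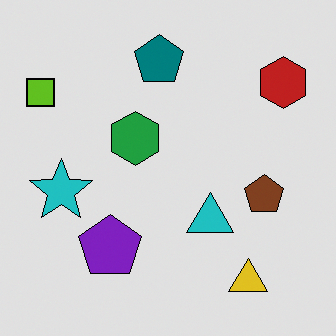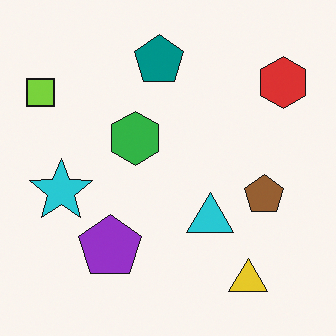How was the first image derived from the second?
It was moderately posterized.

Each flat color has snapped to a coarser quantized level — most visibly, the near-white background has dropped to a flat grey.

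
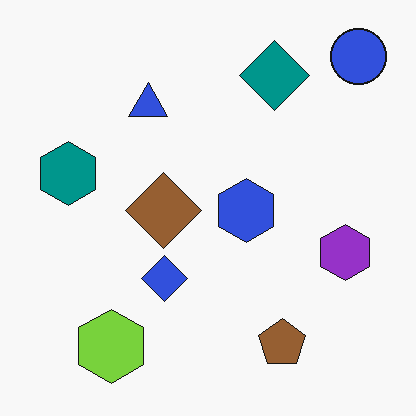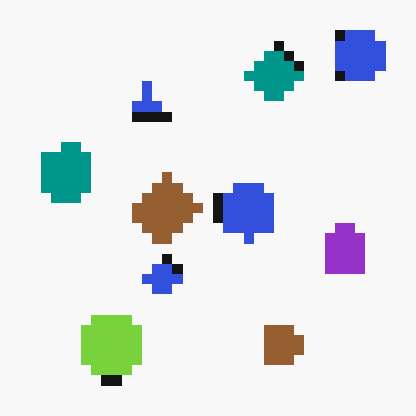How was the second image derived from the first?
This is the original image heavily pixelated into large blocks.

Shapes are reduced to large square blocks; fine edges and outlines are lost — a downscale-then-upscale (mosaic) effect.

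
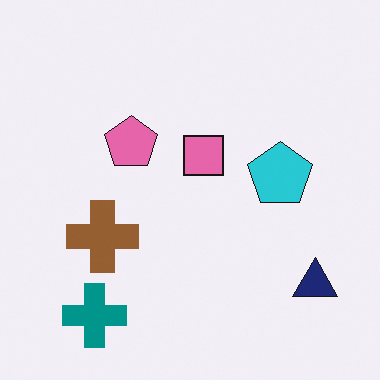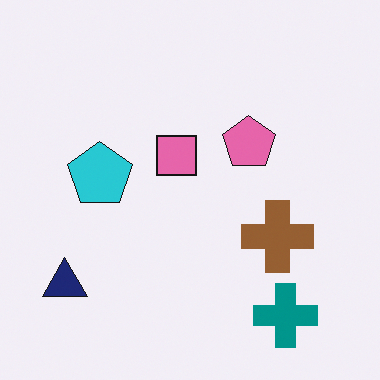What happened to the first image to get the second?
The transformation is: flipped horizontally (left ↔ right).

The navy triangle is in the bottom-right of the first image and the bottom-left of the second — shapes on opposite sides of the vertical midline have swapped in a mirror flip.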